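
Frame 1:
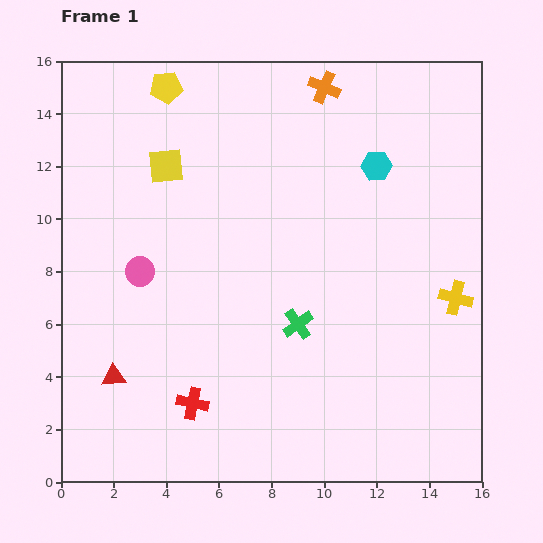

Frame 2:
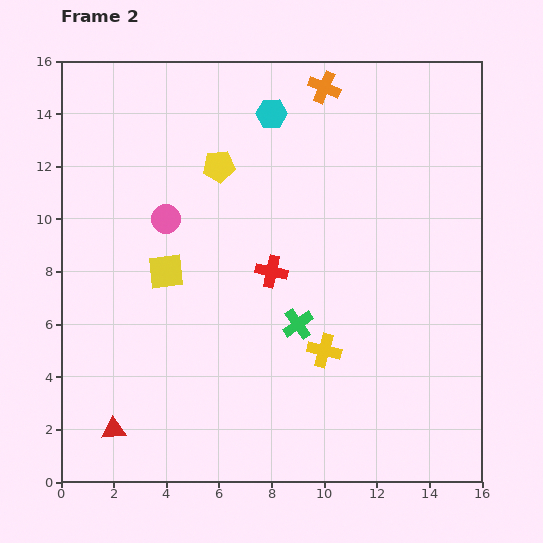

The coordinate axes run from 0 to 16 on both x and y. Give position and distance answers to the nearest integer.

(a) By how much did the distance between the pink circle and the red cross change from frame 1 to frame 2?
-1

Distance in frame 1: 5. Distance in frame 2: 4.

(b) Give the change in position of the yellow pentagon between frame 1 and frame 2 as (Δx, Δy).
(2, -3)

The yellow pentagon was at (4, 15) in frame 1 and (6, 12) in frame 2.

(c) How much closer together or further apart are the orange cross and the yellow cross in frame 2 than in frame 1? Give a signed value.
+1

Distance in frame 1: 9. Distance in frame 2: 10.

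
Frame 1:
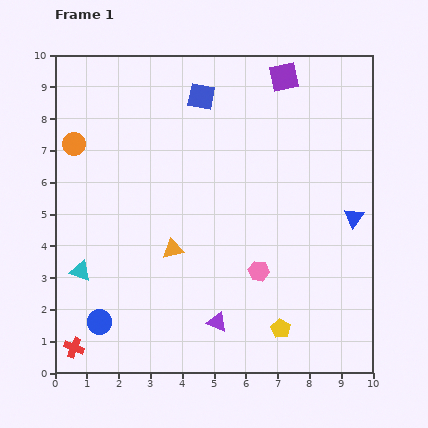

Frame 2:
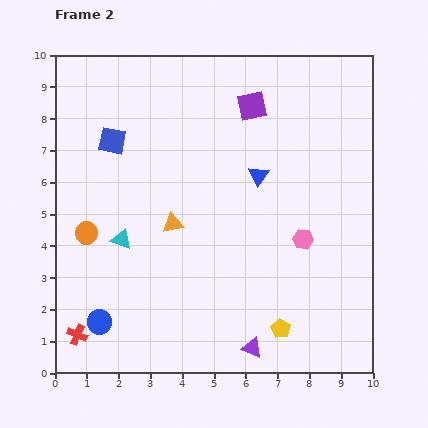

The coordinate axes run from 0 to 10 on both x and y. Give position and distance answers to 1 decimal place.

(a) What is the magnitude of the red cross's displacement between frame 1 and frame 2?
0.4

The red cross moved from (0.6, 0.8) to (0.7, 1.2), a distance of √(0.1² + 0.4²) ≈ 0.4.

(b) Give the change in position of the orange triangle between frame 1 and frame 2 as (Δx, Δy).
(0.0, 0.8)

The orange triangle was at (3.7, 3.9) in frame 1 and (3.7, 4.7) in frame 2.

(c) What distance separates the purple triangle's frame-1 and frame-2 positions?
1.4

The purple triangle moved from (5.1, 1.6) to (6.2, 0.8), a distance of √(1.1² + 0.8²) ≈ 1.4.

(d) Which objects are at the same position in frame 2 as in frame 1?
the yellow pentagon, the blue circle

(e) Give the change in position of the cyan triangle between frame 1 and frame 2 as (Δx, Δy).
(1.3, 1.0)

The cyan triangle was at (0.8, 3.2) in frame 1 and (2.1, 4.2) in frame 2.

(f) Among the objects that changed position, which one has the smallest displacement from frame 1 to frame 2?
the red cross

(moved 0.4)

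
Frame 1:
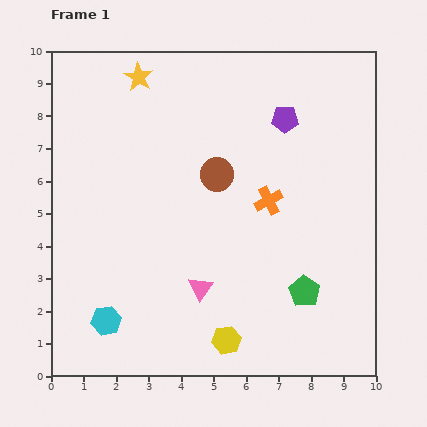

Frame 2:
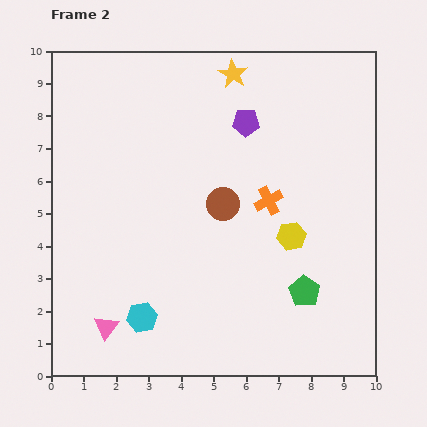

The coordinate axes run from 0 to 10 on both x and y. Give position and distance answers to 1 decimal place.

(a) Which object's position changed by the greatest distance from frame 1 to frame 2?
the yellow hexagon

(moved 3.8; next 3.1)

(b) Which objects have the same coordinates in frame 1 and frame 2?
the orange cross, the green pentagon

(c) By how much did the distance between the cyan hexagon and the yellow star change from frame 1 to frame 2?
+0.4

Distance in frame 1: 7.6. Distance in frame 2: 8.0.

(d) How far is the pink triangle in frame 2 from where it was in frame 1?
3.1

The pink triangle moved from (4.6, 2.7) to (1.7, 1.5), a distance of √(2.9² + 1.2²) ≈ 3.1.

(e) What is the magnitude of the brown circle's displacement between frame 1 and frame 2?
0.9

The brown circle moved from (5.1, 6.2) to (5.3, 5.3), a distance of √(0.2² + 0.9²) ≈ 0.9.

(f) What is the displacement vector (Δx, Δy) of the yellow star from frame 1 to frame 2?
(2.9, 0.1)

The yellow star was at (2.7, 9.2) in frame 1 and (5.6, 9.3) in frame 2.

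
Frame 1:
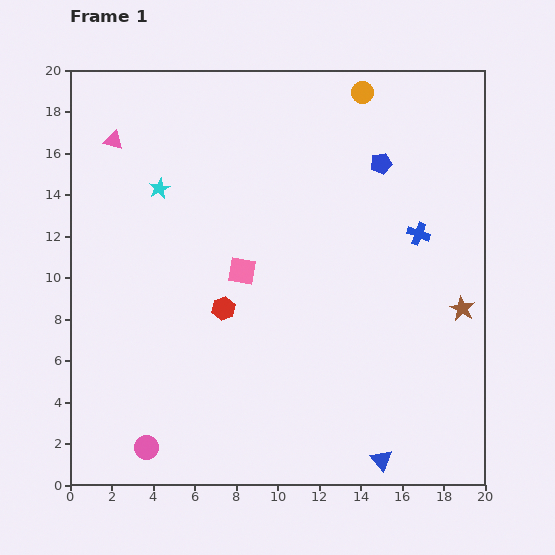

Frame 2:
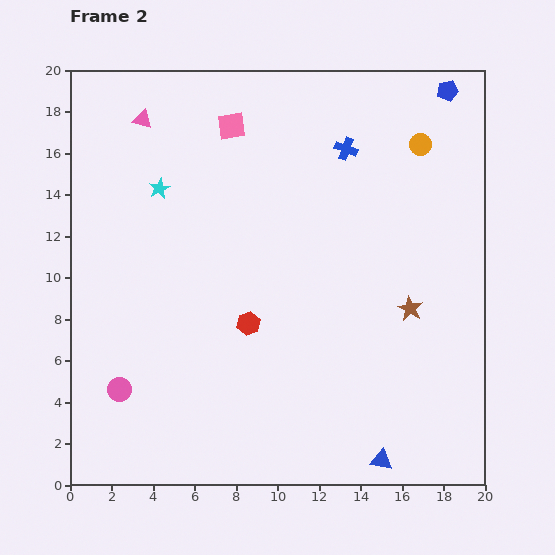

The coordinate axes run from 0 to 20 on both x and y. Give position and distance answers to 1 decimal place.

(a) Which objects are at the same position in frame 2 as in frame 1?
the cyan star, the blue triangle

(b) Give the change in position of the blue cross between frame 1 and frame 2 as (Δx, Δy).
(-3.5, 4.1)

The blue cross was at (16.8, 12.1) in frame 1 and (13.3, 16.2) in frame 2.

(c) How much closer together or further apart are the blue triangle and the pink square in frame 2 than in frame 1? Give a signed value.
+6.3

Distance in frame 1: 11.3. Distance in frame 2: 17.6.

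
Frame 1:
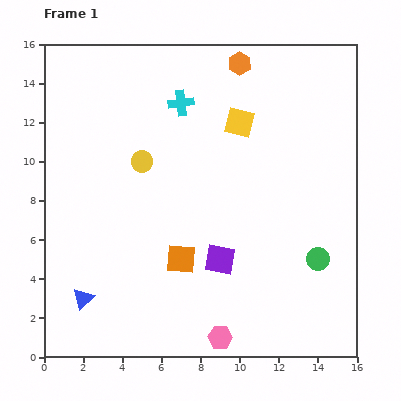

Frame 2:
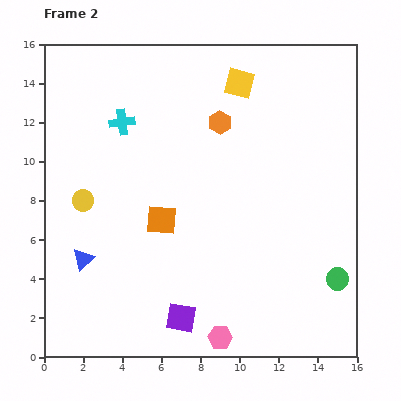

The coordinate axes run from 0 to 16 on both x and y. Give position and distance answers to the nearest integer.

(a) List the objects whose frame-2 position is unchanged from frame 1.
the pink hexagon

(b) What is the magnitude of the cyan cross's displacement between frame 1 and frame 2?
3

The cyan cross moved from (7, 13) to (4, 12), a distance of √(3² + 1²) ≈ 3.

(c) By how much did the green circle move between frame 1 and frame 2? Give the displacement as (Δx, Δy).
(1, -1)

The green circle was at (14, 5) in frame 1 and (15, 4) in frame 2.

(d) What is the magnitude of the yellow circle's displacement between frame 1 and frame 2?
4

The yellow circle moved from (5, 10) to (2, 8), a distance of √(3² + 2²) ≈ 4.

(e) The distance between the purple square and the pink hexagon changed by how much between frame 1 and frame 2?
-2

Distance in frame 1: 4. Distance in frame 2: 2.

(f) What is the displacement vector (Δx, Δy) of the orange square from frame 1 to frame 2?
(-1, 2)

The orange square was at (7, 5) in frame 1 and (6, 7) in frame 2.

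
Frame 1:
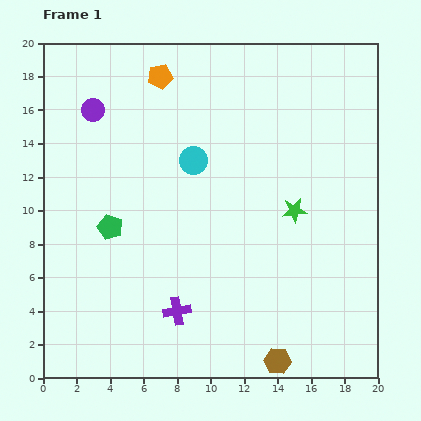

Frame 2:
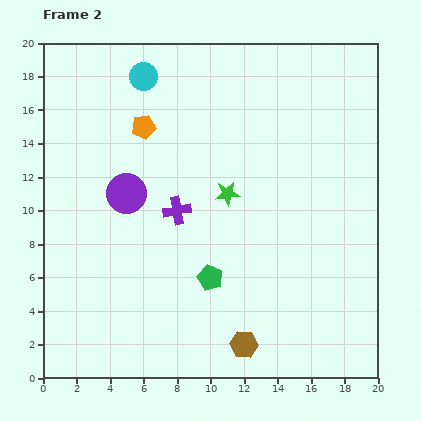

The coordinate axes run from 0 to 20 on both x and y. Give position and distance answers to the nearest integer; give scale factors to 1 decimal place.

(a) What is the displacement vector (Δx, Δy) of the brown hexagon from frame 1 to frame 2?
(-2, 1)

The brown hexagon was at (14, 1) in frame 1 and (12, 2) in frame 2.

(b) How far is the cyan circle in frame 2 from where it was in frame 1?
6

The cyan circle moved from (9, 13) to (6, 18), a distance of √(3² + 5²) ≈ 6.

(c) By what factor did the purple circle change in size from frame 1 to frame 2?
1.7×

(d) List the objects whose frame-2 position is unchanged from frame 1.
none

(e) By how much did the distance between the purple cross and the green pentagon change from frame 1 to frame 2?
-2

Distance in frame 1: 6. Distance in frame 2: 4.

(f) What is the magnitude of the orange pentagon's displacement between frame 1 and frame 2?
3

The orange pentagon moved from (7, 18) to (6, 15), a distance of √(1² + 3²) ≈ 3.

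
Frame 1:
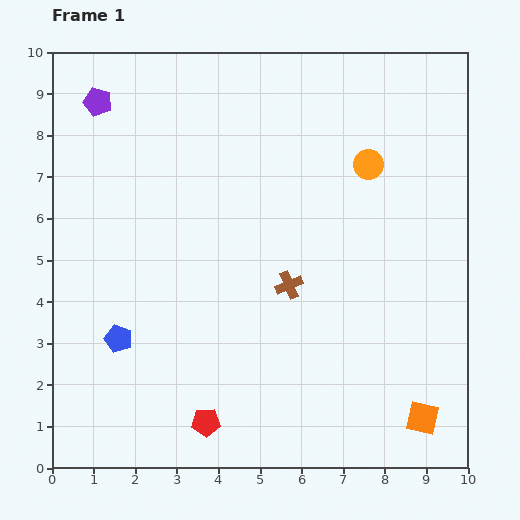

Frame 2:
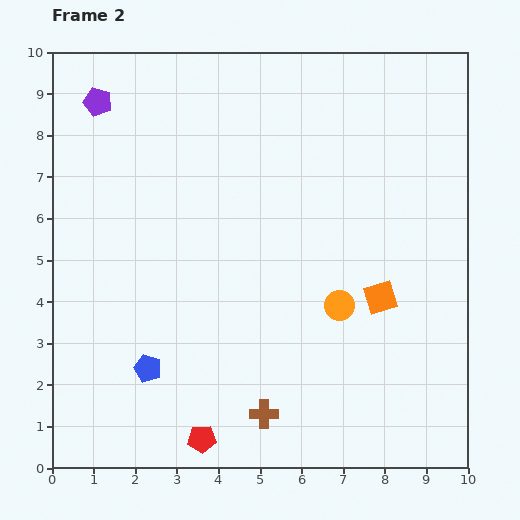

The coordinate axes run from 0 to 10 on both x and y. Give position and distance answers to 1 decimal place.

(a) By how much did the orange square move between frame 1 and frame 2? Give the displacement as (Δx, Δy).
(-1.0, 2.9)

The orange square was at (8.9, 1.2) in frame 1 and (7.9, 4.1) in frame 2.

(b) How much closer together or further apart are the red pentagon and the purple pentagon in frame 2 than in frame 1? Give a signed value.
+0.4

Distance in frame 1: 8.1. Distance in frame 2: 8.5.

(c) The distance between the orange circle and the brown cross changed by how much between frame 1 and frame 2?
-0.3

Distance in frame 1: 3.5. Distance in frame 2: 3.2.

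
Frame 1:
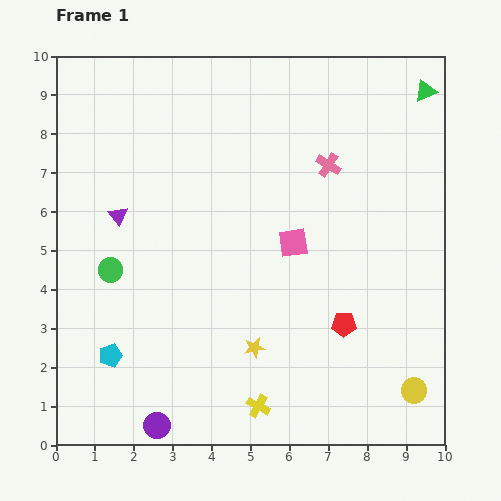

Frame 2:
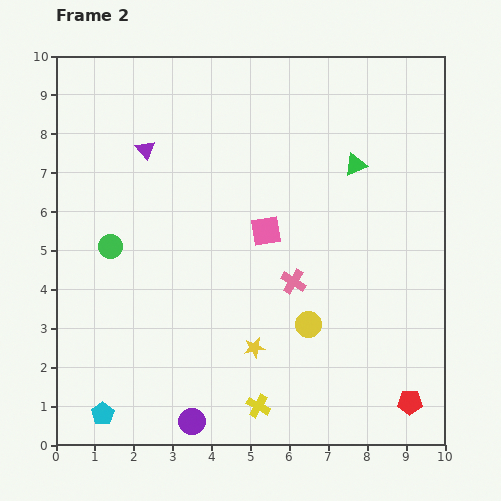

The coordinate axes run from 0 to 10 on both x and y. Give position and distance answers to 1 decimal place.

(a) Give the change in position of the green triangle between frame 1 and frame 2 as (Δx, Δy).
(-1.8, -1.9)

The green triangle was at (9.5, 9.1) in frame 1 and (7.7, 7.2) in frame 2.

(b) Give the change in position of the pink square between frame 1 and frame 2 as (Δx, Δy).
(-0.7, 0.3)

The pink square was at (6.1, 5.2) in frame 1 and (5.4, 5.5) in frame 2.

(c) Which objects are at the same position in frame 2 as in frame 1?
the yellow star, the yellow cross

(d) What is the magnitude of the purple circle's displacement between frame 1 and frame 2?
0.9

The purple circle moved from (2.6, 0.5) to (3.5, 0.6), a distance of √(0.9² + 0.1²) ≈ 0.9.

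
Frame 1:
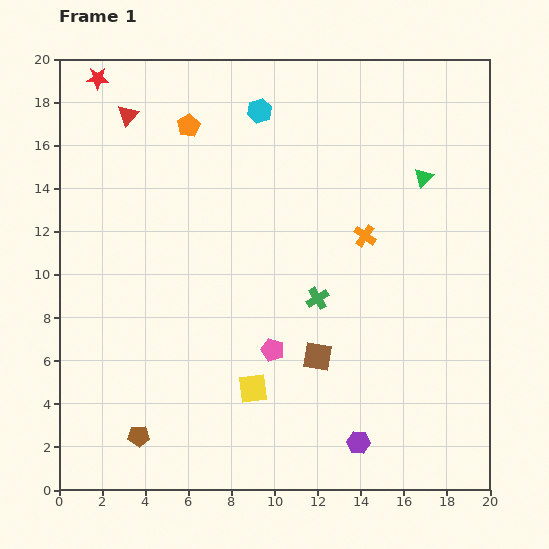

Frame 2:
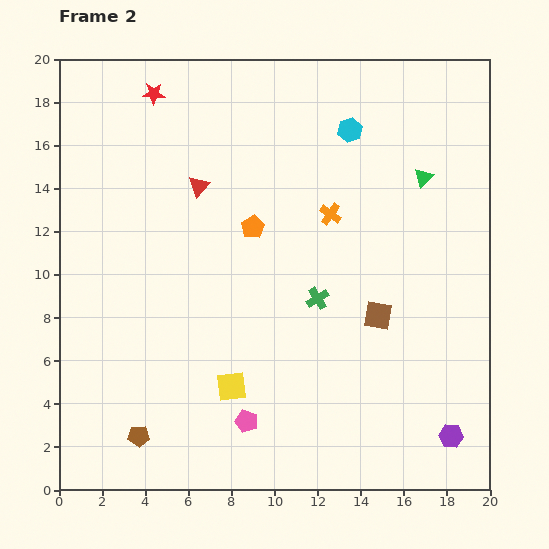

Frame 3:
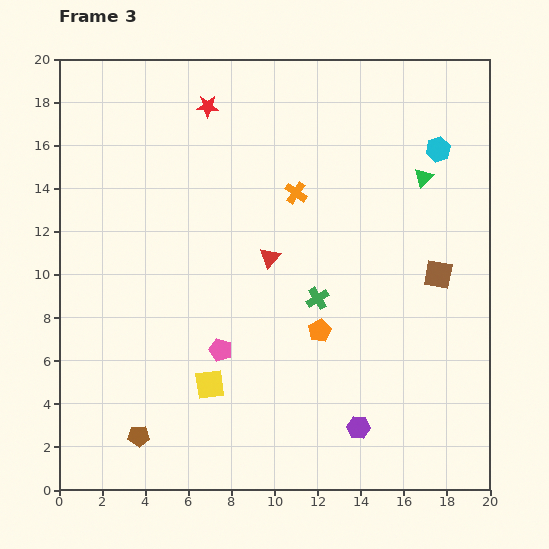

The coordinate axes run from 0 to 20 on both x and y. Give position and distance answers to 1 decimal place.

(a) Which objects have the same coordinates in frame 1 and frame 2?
the brown pentagon, the green cross, the green triangle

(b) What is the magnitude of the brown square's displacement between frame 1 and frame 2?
3.4

The brown square moved from (12.0, 6.2) to (14.8, 8.1), a distance of √(2.8² + 1.9²) ≈ 3.4.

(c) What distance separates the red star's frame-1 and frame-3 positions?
5.3

The red star moved from (1.8, 19.1) to (6.9, 17.8), a distance of √(5.1² + 1.3²) ≈ 5.3.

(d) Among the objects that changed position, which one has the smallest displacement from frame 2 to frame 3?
the yellow square

(moved 1.0)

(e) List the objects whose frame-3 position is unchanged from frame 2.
the brown pentagon, the green cross, the green triangle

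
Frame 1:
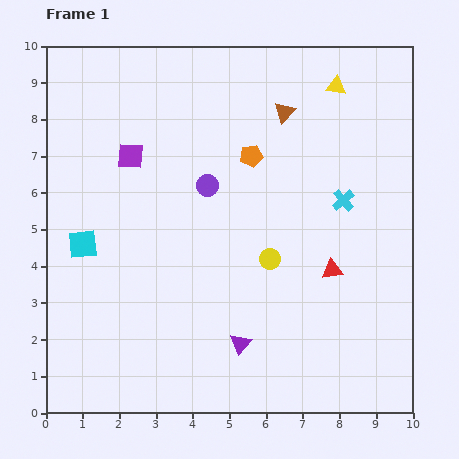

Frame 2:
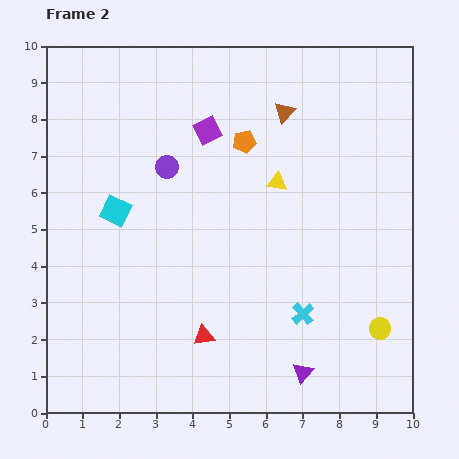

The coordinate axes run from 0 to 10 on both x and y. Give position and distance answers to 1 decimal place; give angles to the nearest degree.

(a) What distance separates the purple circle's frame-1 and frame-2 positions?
1.2

The purple circle moved from (4.4, 6.2) to (3.3, 6.7), a distance of √(1.1² + 0.5²) ≈ 1.2.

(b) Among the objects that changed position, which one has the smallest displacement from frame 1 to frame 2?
the orange pentagon

(moved 0.4)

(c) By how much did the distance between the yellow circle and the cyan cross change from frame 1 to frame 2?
-0.5

Distance in frame 1: 2.6. Distance in frame 2: 2.1.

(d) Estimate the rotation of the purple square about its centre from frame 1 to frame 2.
32° counter-clockwise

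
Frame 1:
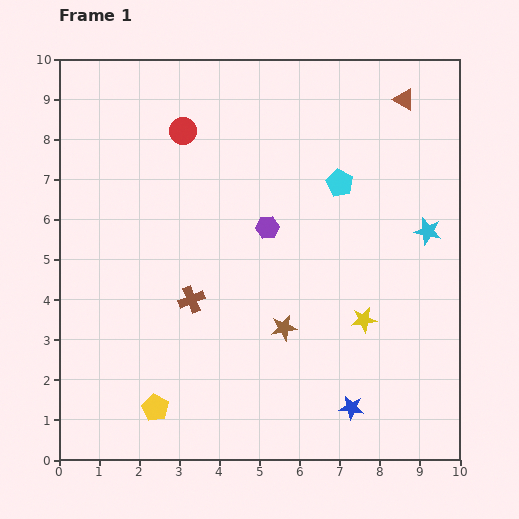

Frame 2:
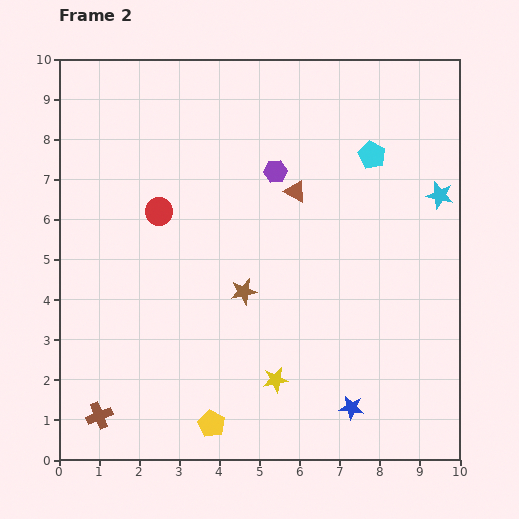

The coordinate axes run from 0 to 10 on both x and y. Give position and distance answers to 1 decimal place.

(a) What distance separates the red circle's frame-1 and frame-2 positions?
2.1

The red circle moved from (3.1, 8.2) to (2.5, 6.2), a distance of √(0.6² + 2.0²) ≈ 2.1.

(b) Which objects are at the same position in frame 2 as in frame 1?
the blue star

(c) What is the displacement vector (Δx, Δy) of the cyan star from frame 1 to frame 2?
(0.3, 0.9)

The cyan star was at (9.2, 5.7) in frame 1 and (9.5, 6.6) in frame 2.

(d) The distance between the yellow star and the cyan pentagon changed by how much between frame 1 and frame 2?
+2.6

Distance in frame 1: 3.5. Distance in frame 2: 6.1.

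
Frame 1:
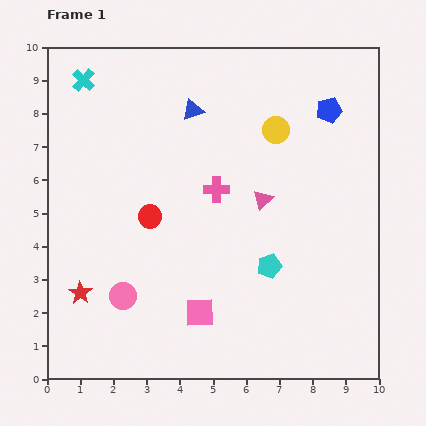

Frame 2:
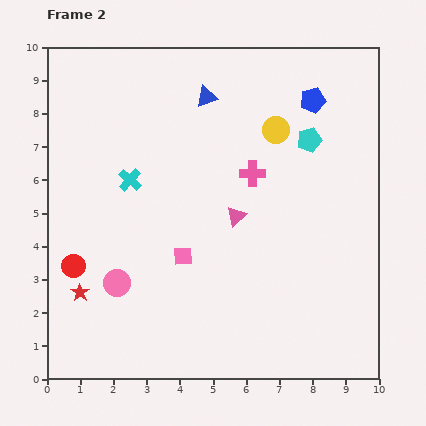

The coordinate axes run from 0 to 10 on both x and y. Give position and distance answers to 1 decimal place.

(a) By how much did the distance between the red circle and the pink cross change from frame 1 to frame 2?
+3.9

Distance in frame 1: 2.2. Distance in frame 2: 6.1.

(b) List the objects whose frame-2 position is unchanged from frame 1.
the yellow circle, the red star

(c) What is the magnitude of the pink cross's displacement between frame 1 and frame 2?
1.2

The pink cross moved from (5.1, 5.7) to (6.2, 6.2), a distance of √(1.1² + 0.5²) ≈ 1.2.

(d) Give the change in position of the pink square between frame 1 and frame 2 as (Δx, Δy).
(-0.5, 1.7)

The pink square was at (4.6, 2.0) in frame 1 and (4.1, 3.7) in frame 2.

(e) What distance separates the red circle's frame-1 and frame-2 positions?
2.7

The red circle moved from (3.1, 4.9) to (0.8, 3.4), a distance of √(2.3² + 1.5²) ≈ 2.7.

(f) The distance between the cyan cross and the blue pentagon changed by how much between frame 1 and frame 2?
-1.5

Distance in frame 1: 7.5. Distance in frame 2: 6.0.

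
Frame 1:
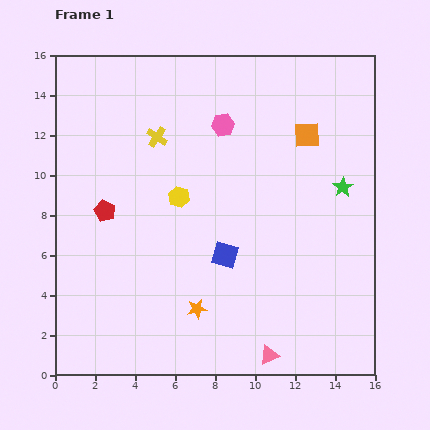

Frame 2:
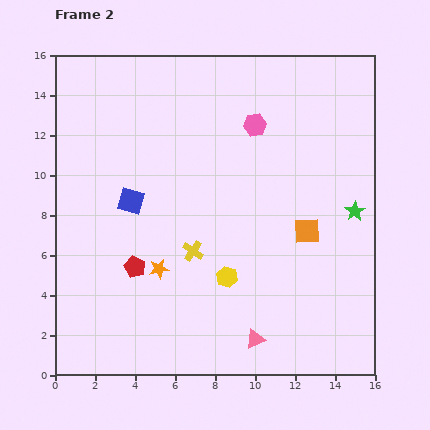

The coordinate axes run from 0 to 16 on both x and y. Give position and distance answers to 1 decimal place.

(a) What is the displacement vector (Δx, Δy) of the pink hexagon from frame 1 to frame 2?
(1.6, 0.0)

The pink hexagon was at (8.4, 12.5) in frame 1 and (10.0, 12.5) in frame 2.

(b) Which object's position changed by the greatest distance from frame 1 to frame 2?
the yellow cross

(moved 6.0; next 5.4)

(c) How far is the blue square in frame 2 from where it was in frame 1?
5.4

The blue square moved from (8.5, 6.0) to (3.8, 8.7), a distance of √(4.7² + 2.7²) ≈ 5.4.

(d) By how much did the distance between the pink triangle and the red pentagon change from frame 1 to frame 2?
-3.9

Distance in frame 1: 10.9. Distance in frame 2: 7.0.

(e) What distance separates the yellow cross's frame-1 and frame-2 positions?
6.0

The yellow cross moved from (5.1, 11.9) to (6.9, 6.2), a distance of √(1.8² + 5.7²) ≈ 6.0.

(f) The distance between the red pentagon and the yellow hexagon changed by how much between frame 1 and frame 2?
+0.8

Distance in frame 1: 3.8. Distance in frame 2: 4.6.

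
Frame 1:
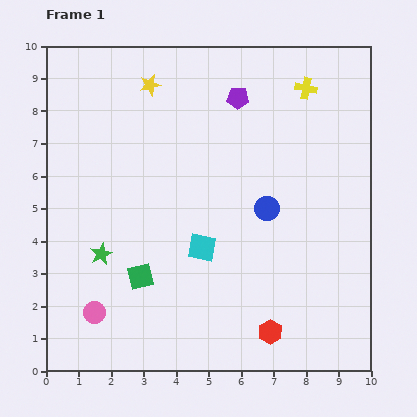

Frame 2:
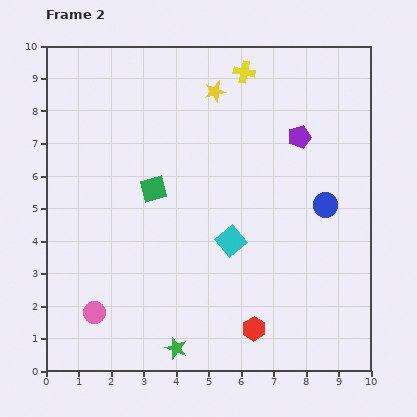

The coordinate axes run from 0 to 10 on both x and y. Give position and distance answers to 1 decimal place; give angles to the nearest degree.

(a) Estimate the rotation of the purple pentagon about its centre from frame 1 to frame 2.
20° counter-clockwise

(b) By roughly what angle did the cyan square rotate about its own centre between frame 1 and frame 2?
39° clockwise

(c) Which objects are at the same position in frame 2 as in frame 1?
the pink circle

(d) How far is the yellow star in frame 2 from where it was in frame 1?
2.0

The yellow star moved from (3.2, 8.8) to (5.2, 8.6), a distance of √(2.0² + 0.2²) ≈ 2.0.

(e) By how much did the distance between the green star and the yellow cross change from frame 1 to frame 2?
+0.7

Distance in frame 1: 8.1. Distance in frame 2: 8.8.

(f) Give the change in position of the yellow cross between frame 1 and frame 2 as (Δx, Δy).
(-1.9, 0.5)

The yellow cross was at (8.0, 8.7) in frame 1 and (6.1, 9.2) in frame 2.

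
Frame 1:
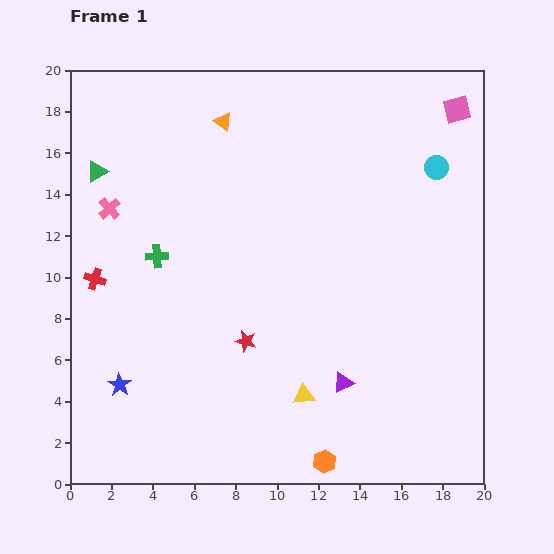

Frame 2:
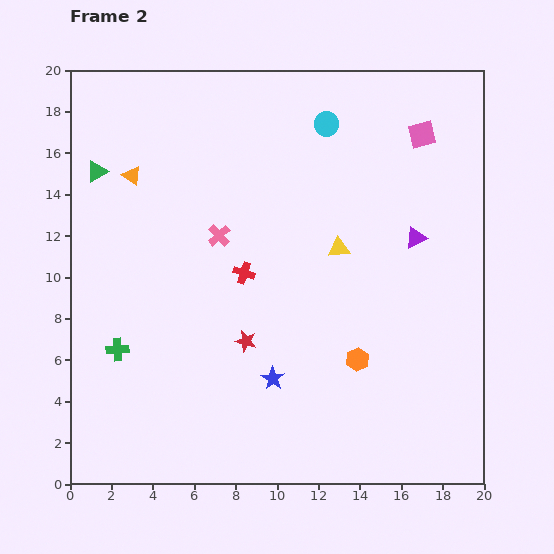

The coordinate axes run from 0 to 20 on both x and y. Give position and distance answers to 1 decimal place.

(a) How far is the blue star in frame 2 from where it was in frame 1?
7.4

The blue star moved from (2.4, 4.8) to (9.8, 5.1), a distance of √(7.4² + 0.3²) ≈ 7.4.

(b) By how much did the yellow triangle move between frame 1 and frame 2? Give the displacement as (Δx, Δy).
(1.7, 7.1)

The yellow triangle was at (11.3, 4.3) in frame 1 and (13.0, 11.4) in frame 2.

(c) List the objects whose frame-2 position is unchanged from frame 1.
the green triangle, the red star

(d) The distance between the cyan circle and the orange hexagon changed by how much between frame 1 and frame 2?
-3.7

Distance in frame 1: 15.2. Distance in frame 2: 11.5.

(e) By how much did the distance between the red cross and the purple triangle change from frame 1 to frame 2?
-4.5

Distance in frame 1: 13.0. Distance in frame 2: 8.5.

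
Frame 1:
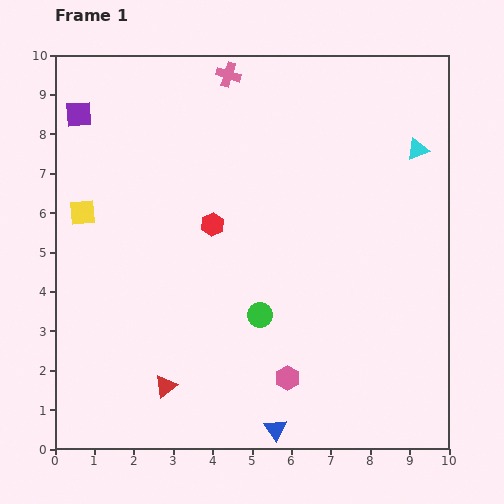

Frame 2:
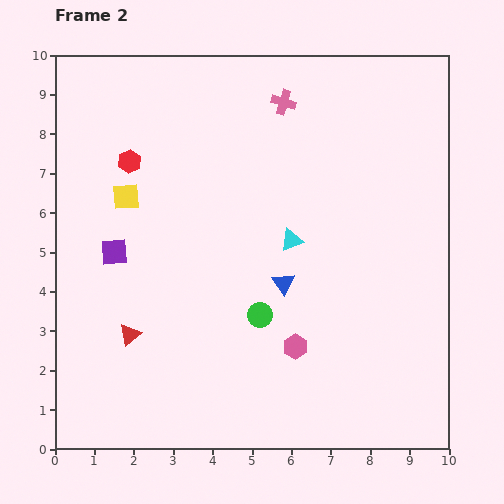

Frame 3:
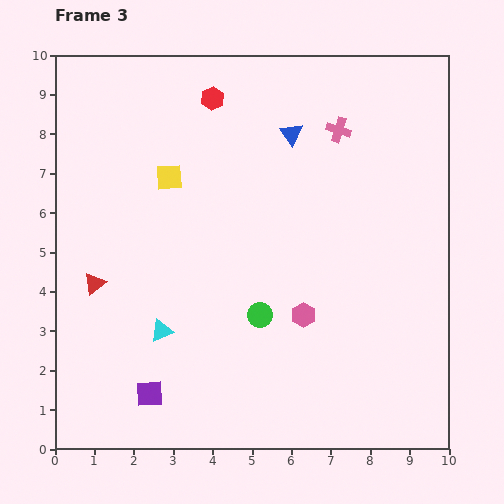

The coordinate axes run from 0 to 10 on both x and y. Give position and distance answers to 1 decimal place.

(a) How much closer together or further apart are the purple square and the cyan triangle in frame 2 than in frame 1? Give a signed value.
-4.1

Distance in frame 1: 8.6. Distance in frame 2: 4.5.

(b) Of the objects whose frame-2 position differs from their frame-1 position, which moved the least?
the pink hexagon

(moved 0.8)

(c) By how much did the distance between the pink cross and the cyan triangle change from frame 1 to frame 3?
+1.6

Distance in frame 1: 5.2. Distance in frame 3: 6.8.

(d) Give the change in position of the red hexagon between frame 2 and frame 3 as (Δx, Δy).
(2.1, 1.6)

The red hexagon was at (1.9, 7.3) in frame 2 and (4.0, 8.9) in frame 3.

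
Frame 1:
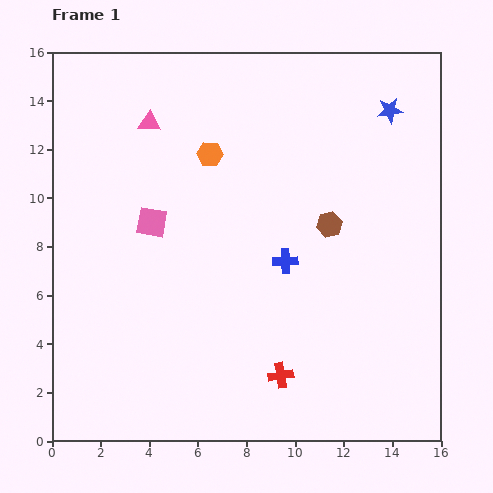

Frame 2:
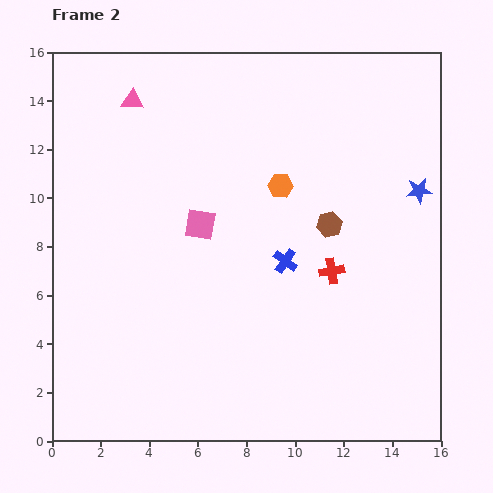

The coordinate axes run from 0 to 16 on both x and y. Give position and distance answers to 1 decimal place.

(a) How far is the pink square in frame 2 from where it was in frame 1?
2.0

The pink square moved from (4.1, 9.0) to (6.1, 8.9), a distance of √(2.0² + 0.1²) ≈ 2.0.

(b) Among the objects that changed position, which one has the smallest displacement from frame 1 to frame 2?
the pink triangle

(moved 1.1)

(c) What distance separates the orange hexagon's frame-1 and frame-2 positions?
3.2

The orange hexagon moved from (6.5, 11.8) to (9.4, 10.5), a distance of √(2.9² + 1.3²) ≈ 3.2.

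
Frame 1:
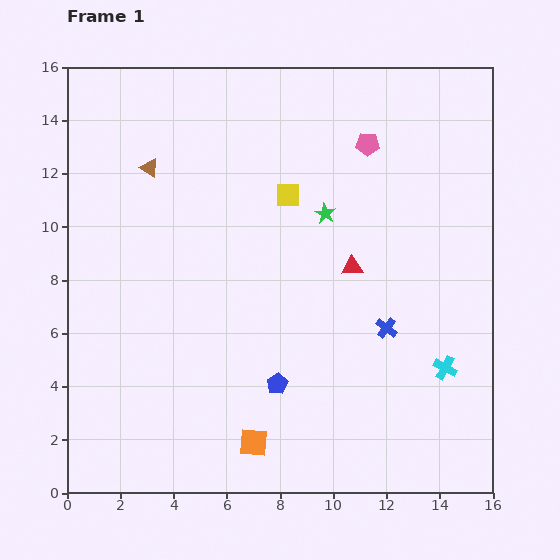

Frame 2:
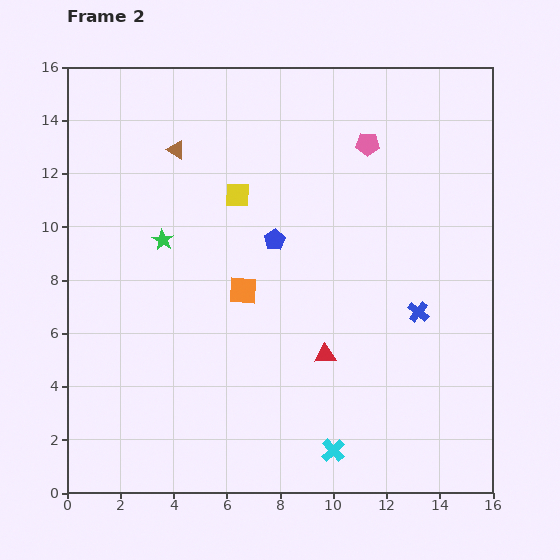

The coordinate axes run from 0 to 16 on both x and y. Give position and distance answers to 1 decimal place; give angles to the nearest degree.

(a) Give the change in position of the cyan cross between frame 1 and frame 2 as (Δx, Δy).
(-4.2, -3.1)

The cyan cross was at (14.2, 4.7) in frame 1 and (10.0, 1.6) in frame 2.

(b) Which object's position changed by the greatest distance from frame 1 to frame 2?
the green star

(moved 6.2; next 5.7)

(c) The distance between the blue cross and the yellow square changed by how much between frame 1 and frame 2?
+1.9

Distance in frame 1: 6.2. Distance in frame 2: 8.1.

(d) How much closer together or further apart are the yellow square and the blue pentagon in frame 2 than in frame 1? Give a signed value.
-4.9

Distance in frame 1: 7.1. Distance in frame 2: 2.2.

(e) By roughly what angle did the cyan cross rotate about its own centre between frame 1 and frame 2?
18° clockwise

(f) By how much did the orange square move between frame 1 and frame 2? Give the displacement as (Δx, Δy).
(-0.4, 5.7)

The orange square was at (7.0, 1.9) in frame 1 and (6.6, 7.6) in frame 2.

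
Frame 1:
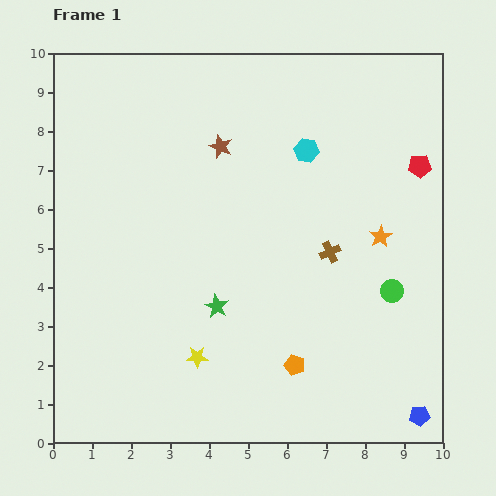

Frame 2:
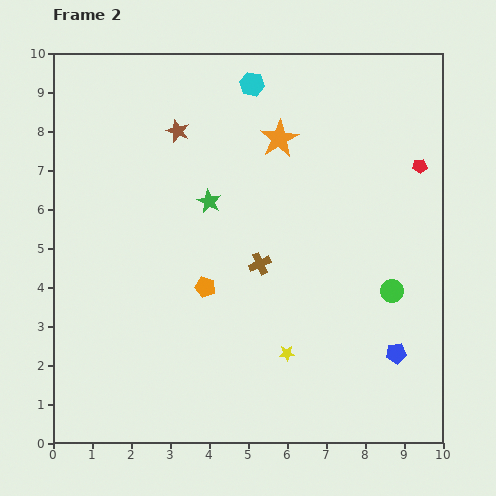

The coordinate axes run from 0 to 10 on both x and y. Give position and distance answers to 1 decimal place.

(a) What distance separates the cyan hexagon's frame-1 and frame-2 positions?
2.2

The cyan hexagon moved from (6.5, 7.5) to (5.1, 9.2), a distance of √(1.4² + 1.7²) ≈ 2.2.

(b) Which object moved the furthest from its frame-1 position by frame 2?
the orange star

(moved 3.6; next 3.0)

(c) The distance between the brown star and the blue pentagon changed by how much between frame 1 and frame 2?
-0.6

Distance in frame 1: 8.6. Distance in frame 2: 8.0.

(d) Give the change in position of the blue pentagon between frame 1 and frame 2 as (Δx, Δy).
(-0.6, 1.6)

The blue pentagon was at (9.4, 0.7) in frame 1 and (8.8, 2.3) in frame 2.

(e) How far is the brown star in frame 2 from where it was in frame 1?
1.2

The brown star moved from (4.3, 7.6) to (3.2, 8.0), a distance of √(1.1² + 0.4²) ≈ 1.2.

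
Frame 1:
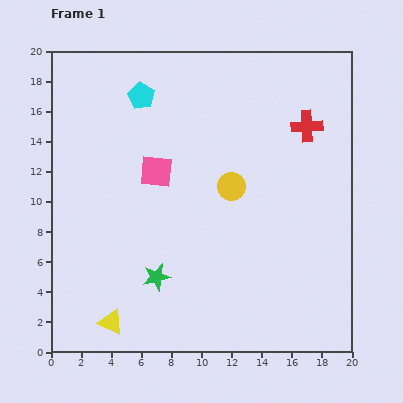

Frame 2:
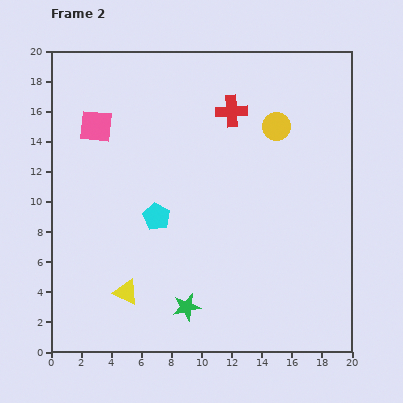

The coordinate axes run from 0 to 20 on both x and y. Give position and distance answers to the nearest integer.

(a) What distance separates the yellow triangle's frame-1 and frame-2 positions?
2

The yellow triangle moved from (4, 2) to (5, 4), a distance of √(1² + 2²) ≈ 2.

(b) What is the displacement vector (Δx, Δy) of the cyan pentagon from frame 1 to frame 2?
(1, -8)

The cyan pentagon was at (6, 17) in frame 1 and (7, 9) in frame 2.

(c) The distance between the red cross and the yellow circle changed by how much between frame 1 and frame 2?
-3

Distance in frame 1: 6. Distance in frame 2: 3.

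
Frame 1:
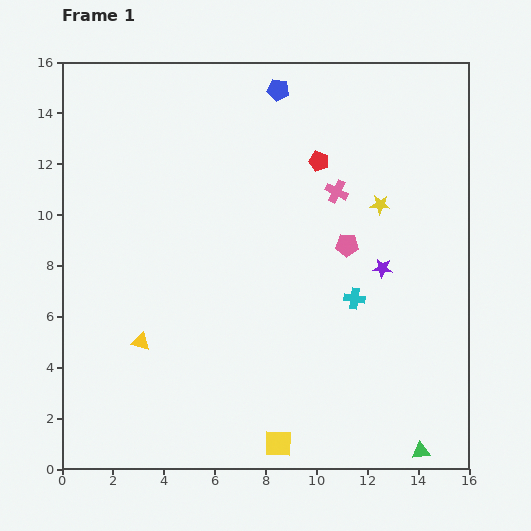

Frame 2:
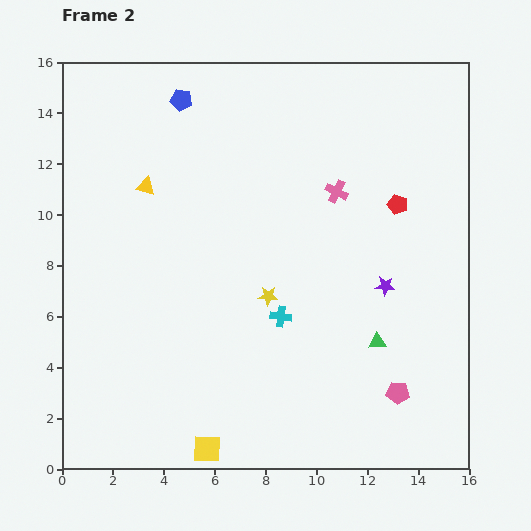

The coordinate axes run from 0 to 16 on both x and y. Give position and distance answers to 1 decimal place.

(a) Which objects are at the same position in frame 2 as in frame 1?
the pink cross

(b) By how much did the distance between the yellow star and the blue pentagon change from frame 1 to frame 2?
+2.4

Distance in frame 1: 6.0. Distance in frame 2: 8.4.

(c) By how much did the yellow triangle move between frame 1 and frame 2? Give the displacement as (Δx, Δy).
(0.2, 6.1)

The yellow triangle was at (3.1, 5.0) in frame 1 and (3.3, 11.1) in frame 2.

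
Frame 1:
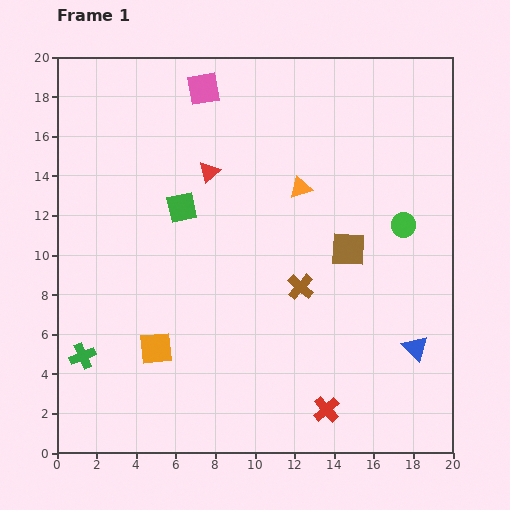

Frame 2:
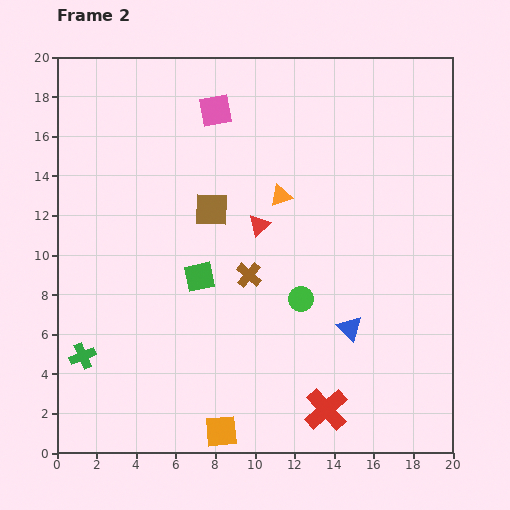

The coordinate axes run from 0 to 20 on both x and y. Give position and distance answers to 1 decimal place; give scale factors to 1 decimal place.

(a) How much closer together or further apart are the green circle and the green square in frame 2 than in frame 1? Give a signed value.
-6.0

Distance in frame 1: 11.2. Distance in frame 2: 5.2.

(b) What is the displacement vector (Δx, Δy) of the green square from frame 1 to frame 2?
(0.9, -3.5)

The green square was at (6.3, 12.4) in frame 1 and (7.2, 8.9) in frame 2.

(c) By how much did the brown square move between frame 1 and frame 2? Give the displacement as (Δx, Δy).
(-6.9, 2.0)

The brown square was at (14.7, 10.3) in frame 1 and (7.8, 12.3) in frame 2.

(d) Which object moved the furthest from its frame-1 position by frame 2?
the brown square

(moved 7.2; next 6.4)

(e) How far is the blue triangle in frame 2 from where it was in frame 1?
3.4

The blue triangle moved from (18.1, 5.3) to (14.8, 6.3), a distance of √(3.3² + 1.0²) ≈ 3.4.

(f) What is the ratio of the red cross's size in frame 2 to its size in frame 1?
1.6×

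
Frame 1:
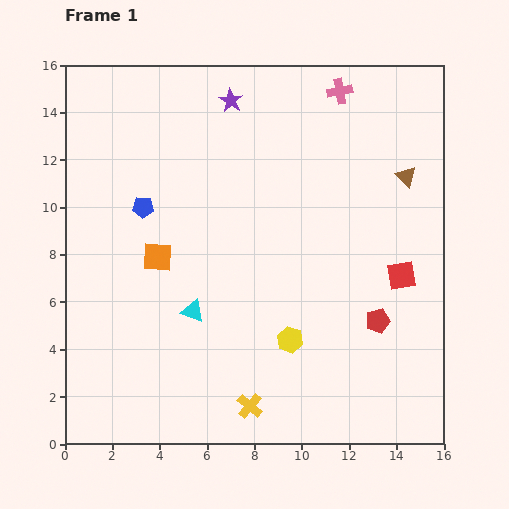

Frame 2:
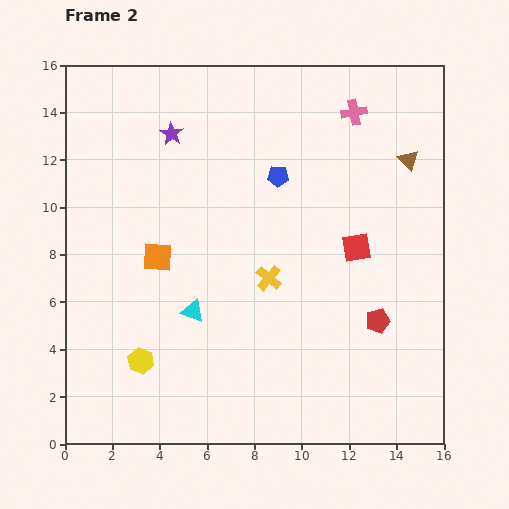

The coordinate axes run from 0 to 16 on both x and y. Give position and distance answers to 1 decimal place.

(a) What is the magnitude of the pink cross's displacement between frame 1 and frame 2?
1.1

The pink cross moved from (11.6, 14.9) to (12.2, 14.0), a distance of √(0.6² + 0.9²) ≈ 1.1.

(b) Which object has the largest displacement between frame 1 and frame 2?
the yellow hexagon

(moved 6.4; next 5.8)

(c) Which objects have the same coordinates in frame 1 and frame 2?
the cyan triangle, the red pentagon, the orange square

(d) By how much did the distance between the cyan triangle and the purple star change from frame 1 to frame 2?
-1.4

Distance in frame 1: 9.0. Distance in frame 2: 7.6.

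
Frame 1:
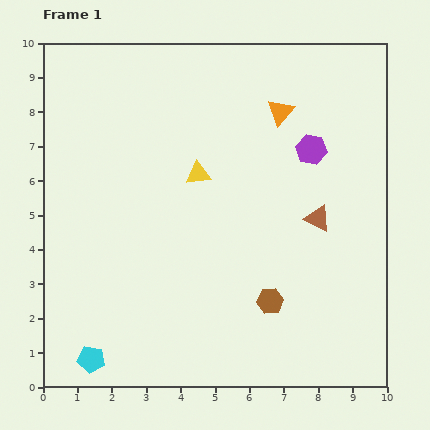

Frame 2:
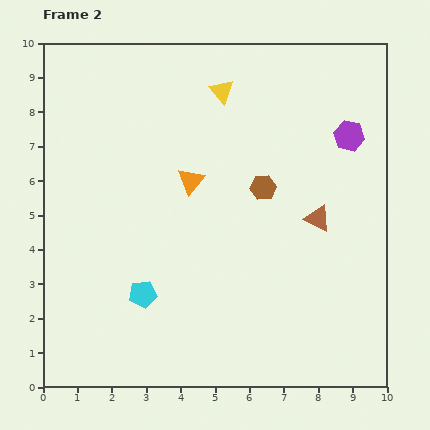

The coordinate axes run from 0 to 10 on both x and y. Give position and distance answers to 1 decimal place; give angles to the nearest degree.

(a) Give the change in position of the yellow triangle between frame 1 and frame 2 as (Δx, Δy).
(0.7, 2.4)

The yellow triangle was at (4.5, 6.2) in frame 1 and (5.2, 8.6) in frame 2.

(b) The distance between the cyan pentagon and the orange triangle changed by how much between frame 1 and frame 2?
-5.5

Distance in frame 1: 9.1. Distance in frame 2: 3.6.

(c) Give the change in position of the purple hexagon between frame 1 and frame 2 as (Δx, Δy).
(1.1, 0.4)

The purple hexagon was at (7.8, 6.9) in frame 1 and (8.9, 7.3) in frame 2.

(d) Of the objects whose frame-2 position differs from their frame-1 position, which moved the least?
the purple hexagon

(moved 1.2)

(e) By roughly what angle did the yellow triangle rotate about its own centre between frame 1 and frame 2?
55° clockwise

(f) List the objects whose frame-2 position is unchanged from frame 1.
the brown triangle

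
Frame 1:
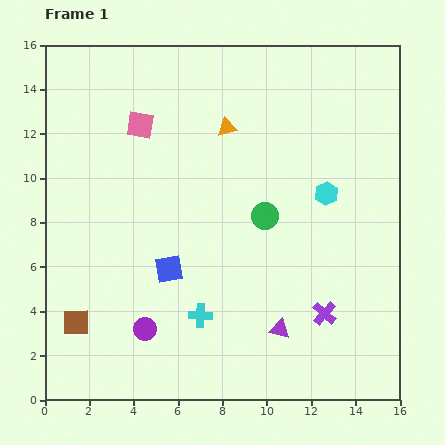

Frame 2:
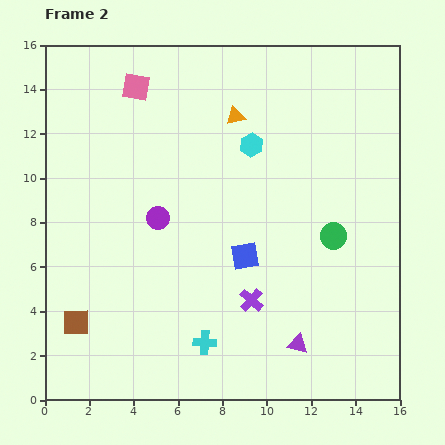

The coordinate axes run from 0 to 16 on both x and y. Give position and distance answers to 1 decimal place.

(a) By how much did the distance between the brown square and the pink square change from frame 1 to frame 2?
+1.5

Distance in frame 1: 9.4. Distance in frame 2: 10.9.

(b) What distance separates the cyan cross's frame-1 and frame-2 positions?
1.2

The cyan cross moved from (7.0, 3.8) to (7.2, 2.6), a distance of √(0.2² + 1.2²) ≈ 1.2.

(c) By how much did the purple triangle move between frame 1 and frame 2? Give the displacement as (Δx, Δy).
(0.8, -0.7)

The purple triangle was at (10.6, 3.2) in frame 1 and (11.4, 2.5) in frame 2.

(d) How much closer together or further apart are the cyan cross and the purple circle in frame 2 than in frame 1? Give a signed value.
+3.4

Distance in frame 1: 2.6. Distance in frame 2: 6.0.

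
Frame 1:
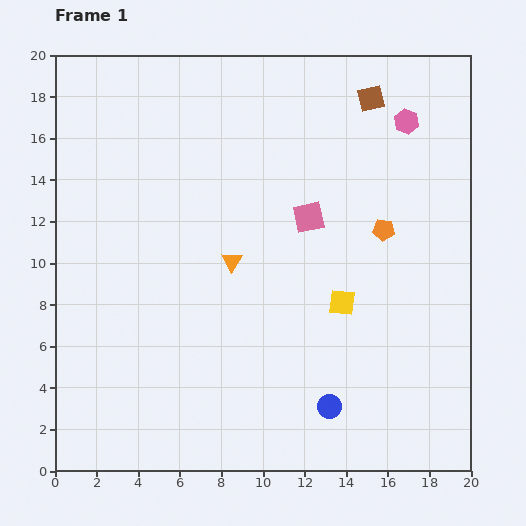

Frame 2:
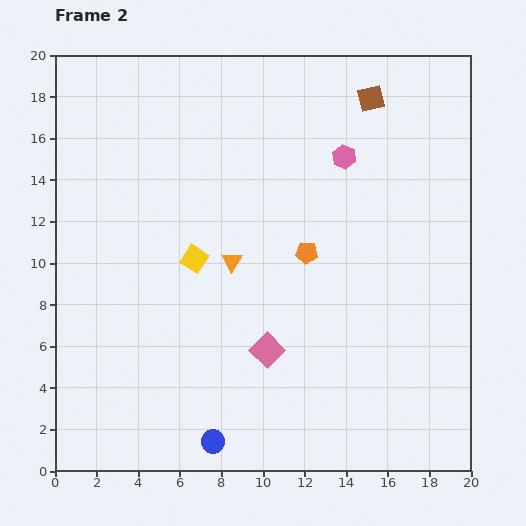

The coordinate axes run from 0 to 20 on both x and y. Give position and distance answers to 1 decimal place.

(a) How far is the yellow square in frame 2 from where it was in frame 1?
7.4

The yellow square moved from (13.8, 8.1) to (6.7, 10.2), a distance of √(7.1² + 2.1²) ≈ 7.4.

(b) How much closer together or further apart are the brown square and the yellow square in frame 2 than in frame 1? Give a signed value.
+1.6

Distance in frame 1: 9.9. Distance in frame 2: 11.5.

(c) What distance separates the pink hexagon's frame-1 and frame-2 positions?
3.4

The pink hexagon moved from (16.9, 16.8) to (13.9, 15.1), a distance of √(3.0² + 1.7²) ≈ 3.4.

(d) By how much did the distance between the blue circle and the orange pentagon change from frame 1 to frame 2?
+1.3

Distance in frame 1: 8.9. Distance in frame 2: 10.2.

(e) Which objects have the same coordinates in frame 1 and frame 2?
the orange triangle, the brown square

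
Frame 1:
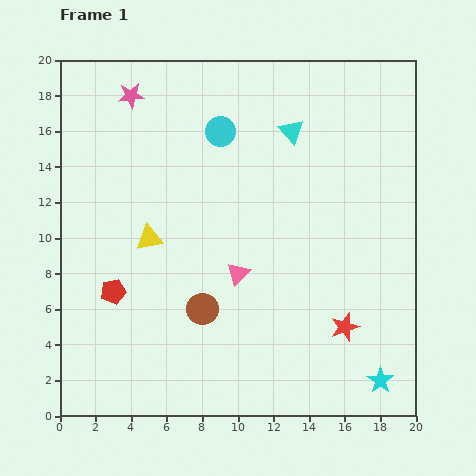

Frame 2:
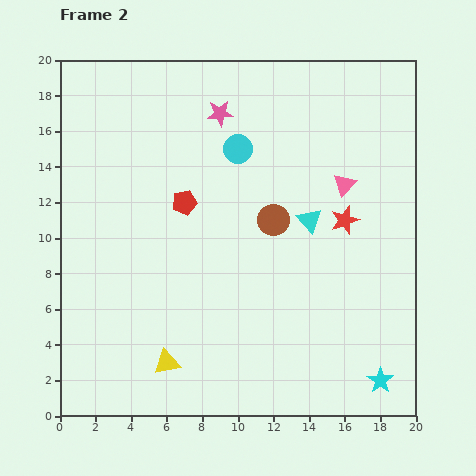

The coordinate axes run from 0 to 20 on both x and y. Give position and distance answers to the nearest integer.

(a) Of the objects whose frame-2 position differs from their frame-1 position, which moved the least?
the cyan circle

(moved 1)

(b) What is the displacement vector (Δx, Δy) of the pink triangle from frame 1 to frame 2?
(6, 5)

The pink triangle was at (10, 8) in frame 1 and (16, 13) in frame 2.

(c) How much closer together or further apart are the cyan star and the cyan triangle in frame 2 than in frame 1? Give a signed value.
-5

Distance in frame 1: 15. Distance in frame 2: 10.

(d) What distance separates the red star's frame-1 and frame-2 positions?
6

The red star moved from (16, 5) to (16, 11), a distance of √(0² + 6²) ≈ 6.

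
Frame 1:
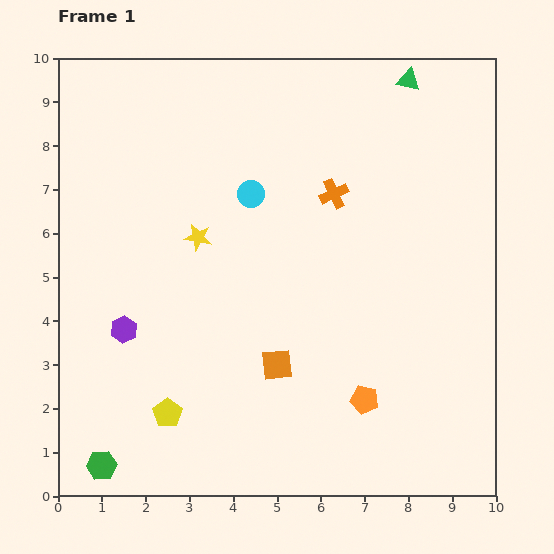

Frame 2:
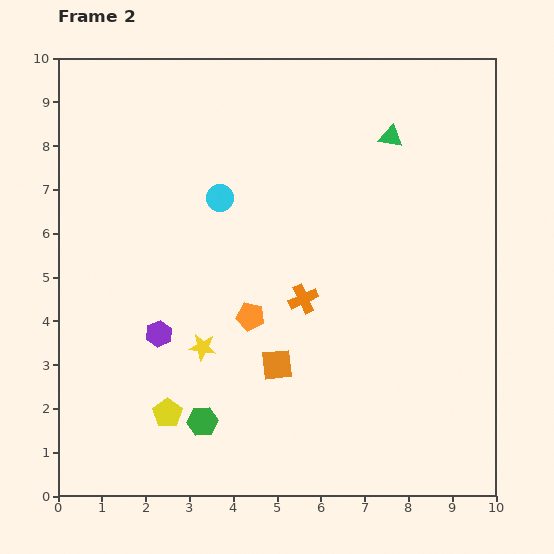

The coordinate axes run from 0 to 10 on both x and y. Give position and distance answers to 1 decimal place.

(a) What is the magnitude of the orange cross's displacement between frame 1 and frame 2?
2.5

The orange cross moved from (6.3, 6.9) to (5.6, 4.5), a distance of √(0.7² + 2.4²) ≈ 2.5.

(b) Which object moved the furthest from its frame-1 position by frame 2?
the orange pentagon

(moved 3.2; next 2.5)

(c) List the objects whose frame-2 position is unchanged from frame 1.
the orange square, the yellow pentagon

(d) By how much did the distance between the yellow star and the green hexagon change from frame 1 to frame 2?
-3.9

Distance in frame 1: 5.6. Distance in frame 2: 1.7.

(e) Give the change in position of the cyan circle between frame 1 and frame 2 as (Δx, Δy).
(-0.7, -0.1)

The cyan circle was at (4.4, 6.9) in frame 1 and (3.7, 6.8) in frame 2.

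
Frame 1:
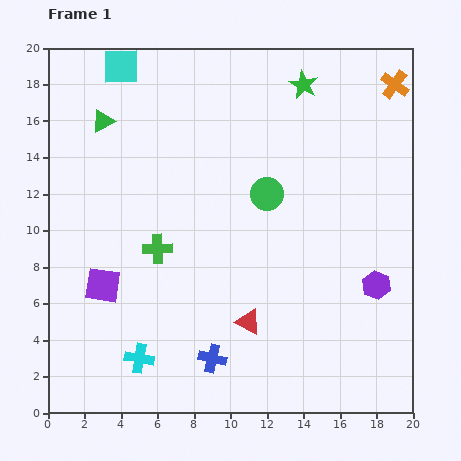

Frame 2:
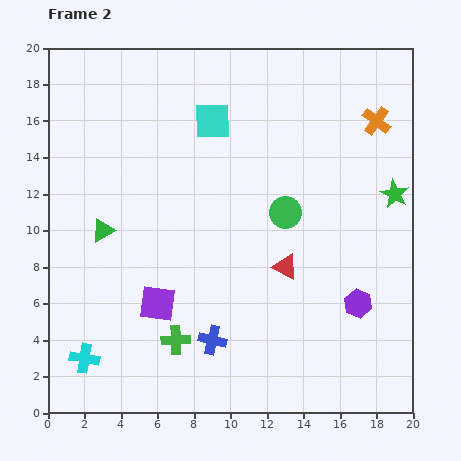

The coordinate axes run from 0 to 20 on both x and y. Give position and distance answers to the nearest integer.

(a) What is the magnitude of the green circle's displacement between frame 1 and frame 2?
1

The green circle moved from (12, 12) to (13, 11), a distance of √(1² + 1²) ≈ 1.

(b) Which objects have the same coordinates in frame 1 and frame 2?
none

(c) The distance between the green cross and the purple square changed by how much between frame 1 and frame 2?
-2

Distance in frame 1: 4. Distance in frame 2: 2.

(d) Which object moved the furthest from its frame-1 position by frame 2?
the green star

(moved 8; next 6)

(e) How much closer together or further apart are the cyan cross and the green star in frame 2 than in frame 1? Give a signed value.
+2

Distance in frame 1: 17. Distance in frame 2: 19.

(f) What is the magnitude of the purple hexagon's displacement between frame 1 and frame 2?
1

The purple hexagon moved from (18, 7) to (17, 6), a distance of √(1² + 1²) ≈ 1.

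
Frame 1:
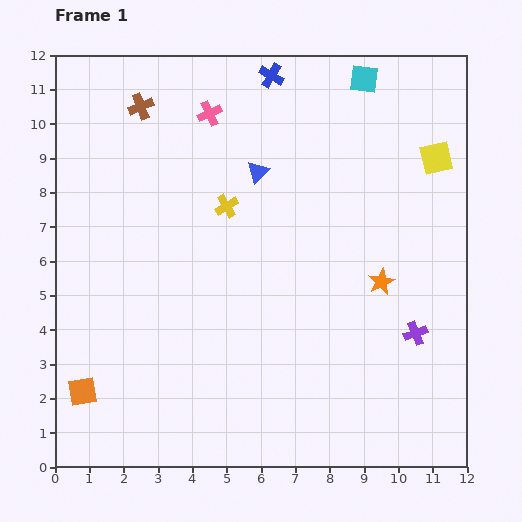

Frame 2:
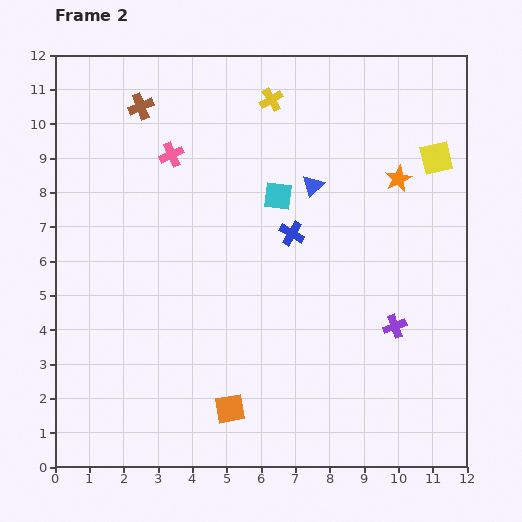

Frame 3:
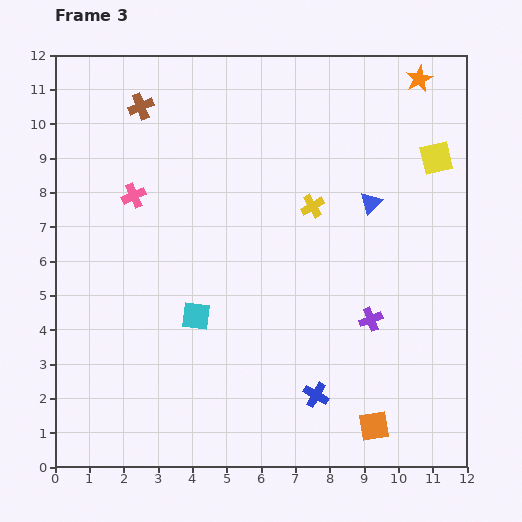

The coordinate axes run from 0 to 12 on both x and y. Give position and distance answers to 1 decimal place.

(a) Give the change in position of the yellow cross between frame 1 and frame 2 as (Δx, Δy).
(1.3, 3.1)

The yellow cross was at (5.0, 7.6) in frame 1 and (6.3, 10.7) in frame 2.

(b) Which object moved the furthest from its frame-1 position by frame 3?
the blue cross

(moved 9.4; next 8.6)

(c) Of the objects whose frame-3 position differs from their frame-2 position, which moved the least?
the purple cross

(moved 0.7)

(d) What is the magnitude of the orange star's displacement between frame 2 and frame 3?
3.0

The orange star moved from (10.0, 8.4) to (10.6, 11.3), a distance of √(0.6² + 2.9²) ≈ 3.0.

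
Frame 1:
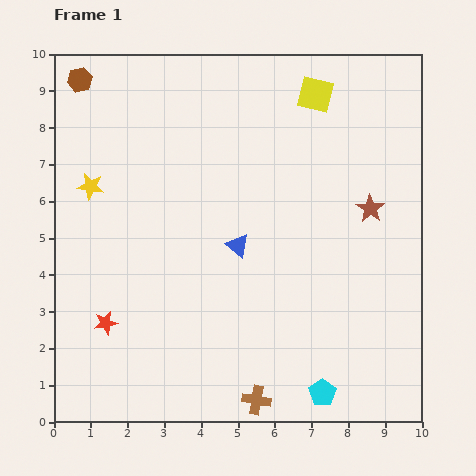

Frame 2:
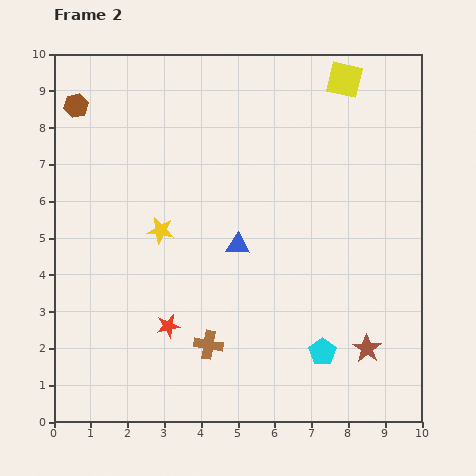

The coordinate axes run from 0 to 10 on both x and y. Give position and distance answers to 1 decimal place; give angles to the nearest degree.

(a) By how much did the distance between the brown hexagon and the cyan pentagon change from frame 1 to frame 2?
-1.3

Distance in frame 1: 10.8. Distance in frame 2: 9.5.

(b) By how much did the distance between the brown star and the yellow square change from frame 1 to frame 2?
+3.9

Distance in frame 1: 3.4. Distance in frame 2: 7.3.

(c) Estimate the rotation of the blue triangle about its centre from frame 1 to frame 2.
37° counter-clockwise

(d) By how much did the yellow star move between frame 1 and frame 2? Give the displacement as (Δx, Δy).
(1.9, -1.2)

The yellow star was at (1.0, 6.4) in frame 1 and (2.9, 5.2) in frame 2.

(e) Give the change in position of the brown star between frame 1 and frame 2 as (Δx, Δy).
(-0.1, -3.8)

The brown star was at (8.6, 5.8) in frame 1 and (8.5, 2.0) in frame 2.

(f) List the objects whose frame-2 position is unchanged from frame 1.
the blue triangle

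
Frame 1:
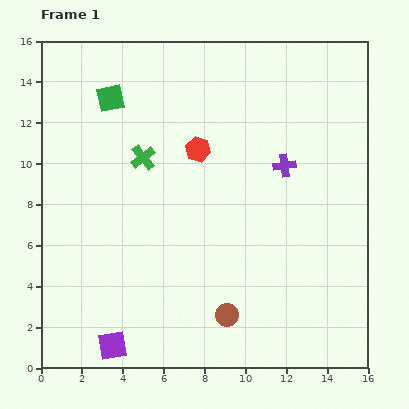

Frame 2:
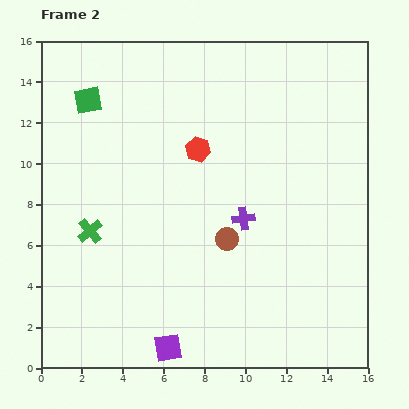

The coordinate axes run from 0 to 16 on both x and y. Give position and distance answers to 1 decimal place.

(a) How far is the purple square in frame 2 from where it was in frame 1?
2.7

The purple square moved from (3.5, 1.1) to (6.2, 1.0), a distance of √(2.7² + 0.1²) ≈ 2.7.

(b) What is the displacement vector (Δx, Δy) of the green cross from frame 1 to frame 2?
(-2.6, -3.6)

The green cross was at (5.0, 10.3) in frame 1 and (2.4, 6.7) in frame 2.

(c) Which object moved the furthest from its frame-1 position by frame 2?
the green cross

(moved 4.4; next 3.7)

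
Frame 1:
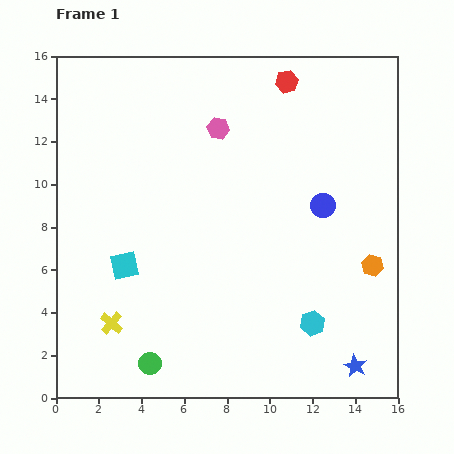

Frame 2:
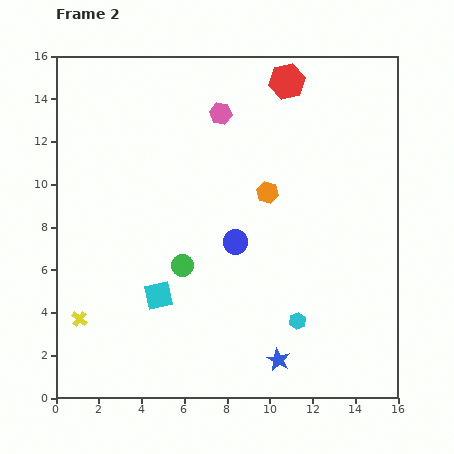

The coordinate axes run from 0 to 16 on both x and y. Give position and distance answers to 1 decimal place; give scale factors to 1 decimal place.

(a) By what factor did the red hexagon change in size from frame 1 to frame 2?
1.5×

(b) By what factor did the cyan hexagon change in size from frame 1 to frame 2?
0.7×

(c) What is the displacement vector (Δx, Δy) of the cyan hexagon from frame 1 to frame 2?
(-0.7, 0.1)

The cyan hexagon was at (12.0, 3.5) in frame 1 and (11.3, 3.6) in frame 2.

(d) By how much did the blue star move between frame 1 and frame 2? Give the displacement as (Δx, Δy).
(-3.6, 0.3)

The blue star was at (14.0, 1.5) in frame 1 and (10.4, 1.8) in frame 2.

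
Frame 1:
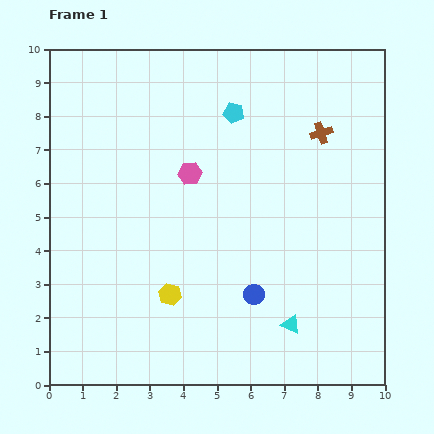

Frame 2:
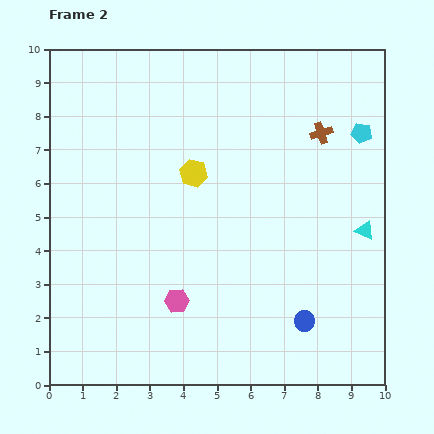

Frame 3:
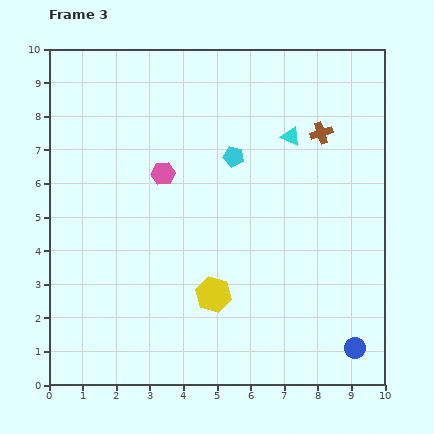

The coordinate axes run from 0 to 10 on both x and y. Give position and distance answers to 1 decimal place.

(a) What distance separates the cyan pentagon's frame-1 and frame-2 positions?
3.8

The cyan pentagon moved from (5.5, 8.1) to (9.3, 7.5), a distance of √(3.8² + 0.6²) ≈ 3.8.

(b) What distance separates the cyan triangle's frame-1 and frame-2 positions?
3.6

The cyan triangle moved from (7.2, 1.8) to (9.4, 4.6), a distance of √(2.2² + 2.8²) ≈ 3.6.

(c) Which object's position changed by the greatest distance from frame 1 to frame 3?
the cyan triangle

(moved 5.6; next 3.4)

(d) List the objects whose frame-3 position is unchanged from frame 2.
the brown cross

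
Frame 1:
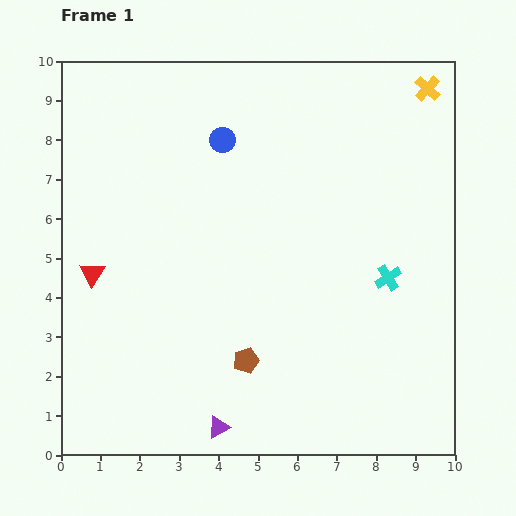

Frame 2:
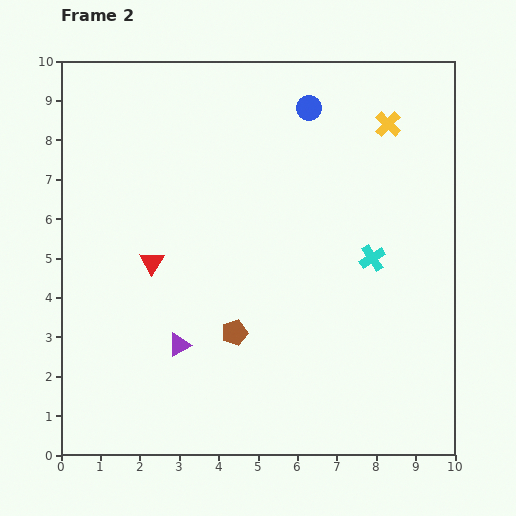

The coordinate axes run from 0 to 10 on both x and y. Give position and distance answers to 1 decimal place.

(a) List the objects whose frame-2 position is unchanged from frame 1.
none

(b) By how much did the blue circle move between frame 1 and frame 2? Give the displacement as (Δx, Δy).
(2.2, 0.8)

The blue circle was at (4.1, 8.0) in frame 1 and (6.3, 8.8) in frame 2.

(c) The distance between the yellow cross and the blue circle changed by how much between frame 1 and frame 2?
-3.4

Distance in frame 1: 5.4. Distance in frame 2: 2.0.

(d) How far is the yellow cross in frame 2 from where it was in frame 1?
1.3

The yellow cross moved from (9.3, 9.3) to (8.3, 8.4), a distance of √(1.0² + 0.9²) ≈ 1.3.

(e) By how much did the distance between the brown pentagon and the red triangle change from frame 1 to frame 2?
-1.7

Distance in frame 1: 4.5. Distance in frame 2: 2.8.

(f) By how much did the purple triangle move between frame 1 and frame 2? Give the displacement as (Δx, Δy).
(-1.0, 2.1)

The purple triangle was at (4.0, 0.7) in frame 1 and (3.0, 2.8) in frame 2.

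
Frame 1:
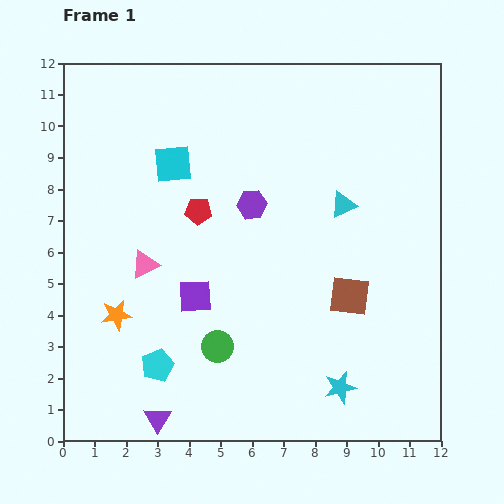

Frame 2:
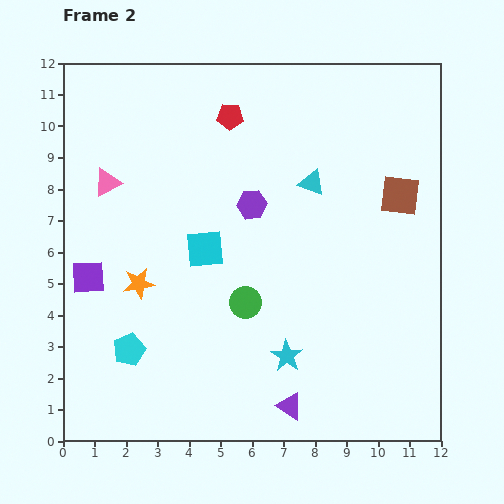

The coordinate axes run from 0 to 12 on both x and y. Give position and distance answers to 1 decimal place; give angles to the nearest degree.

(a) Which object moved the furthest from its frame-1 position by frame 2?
the purple triangle

(moved 4.2; next 3.6)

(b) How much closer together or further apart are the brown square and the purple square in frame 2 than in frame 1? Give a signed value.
+5.3

Distance in frame 1: 4.9. Distance in frame 2: 10.2.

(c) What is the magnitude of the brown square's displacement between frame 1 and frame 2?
3.6

The brown square moved from (9.1, 4.6) to (10.7, 7.8), a distance of √(1.6² + 3.2²) ≈ 3.6.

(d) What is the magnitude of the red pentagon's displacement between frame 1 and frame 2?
3.2

The red pentagon moved from (4.3, 7.3) to (5.3, 10.3), a distance of √(1.0² + 3.0²) ≈ 3.2.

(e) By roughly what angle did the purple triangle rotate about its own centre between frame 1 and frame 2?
29° counter-clockwise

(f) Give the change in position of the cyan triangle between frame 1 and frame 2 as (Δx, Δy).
(-1.0, 0.7)

The cyan triangle was at (8.9, 7.5) in frame 1 and (7.9, 8.2) in frame 2.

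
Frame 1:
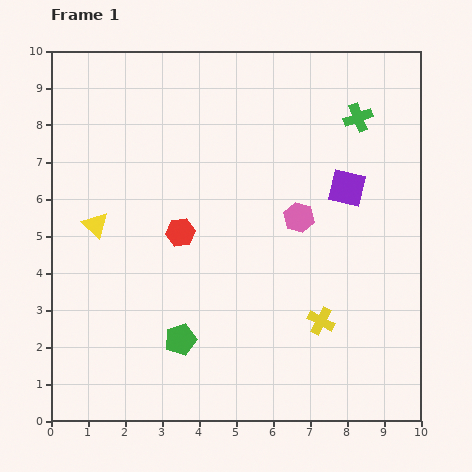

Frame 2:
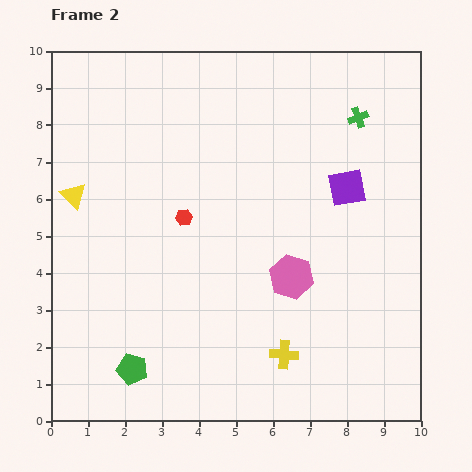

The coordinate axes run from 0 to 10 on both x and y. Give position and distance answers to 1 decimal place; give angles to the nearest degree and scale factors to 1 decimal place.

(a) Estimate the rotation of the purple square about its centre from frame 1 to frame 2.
24° counter-clockwise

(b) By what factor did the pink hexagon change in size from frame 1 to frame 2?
1.5×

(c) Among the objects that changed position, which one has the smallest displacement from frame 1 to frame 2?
the red hexagon

(moved 0.4)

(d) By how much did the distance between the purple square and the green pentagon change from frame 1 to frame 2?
+1.5

Distance in frame 1: 6.1. Distance in frame 2: 7.6.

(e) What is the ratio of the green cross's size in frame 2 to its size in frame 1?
0.7×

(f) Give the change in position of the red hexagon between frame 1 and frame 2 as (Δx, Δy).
(0.1, 0.4)

The red hexagon was at (3.5, 5.1) in frame 1 and (3.6, 5.5) in frame 2.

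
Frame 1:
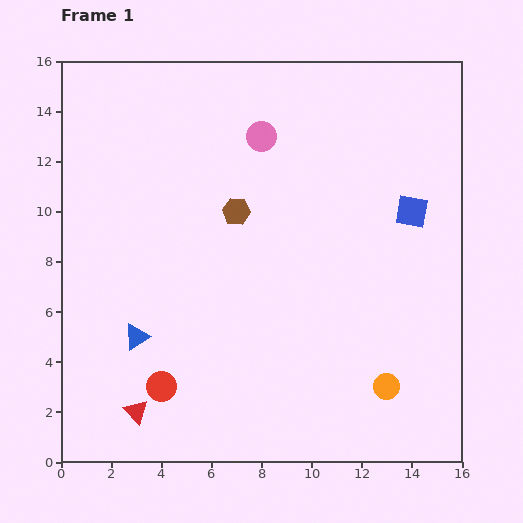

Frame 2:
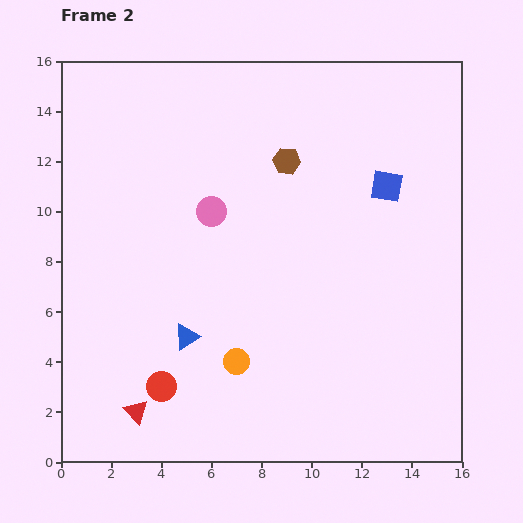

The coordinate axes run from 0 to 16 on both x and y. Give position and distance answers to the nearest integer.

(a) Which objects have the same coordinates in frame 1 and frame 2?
the red triangle, the red circle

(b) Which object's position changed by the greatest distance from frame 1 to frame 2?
the orange circle

(moved 6; next 4)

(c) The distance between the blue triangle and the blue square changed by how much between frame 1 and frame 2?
-2

Distance in frame 1: 12. Distance in frame 2: 10.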